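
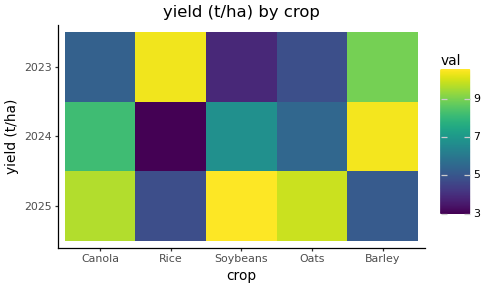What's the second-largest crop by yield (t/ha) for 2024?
Canola

Top 3 for 2024: Barley ≈ 10, Canola ≈ 8, Soybeans ≈ 7.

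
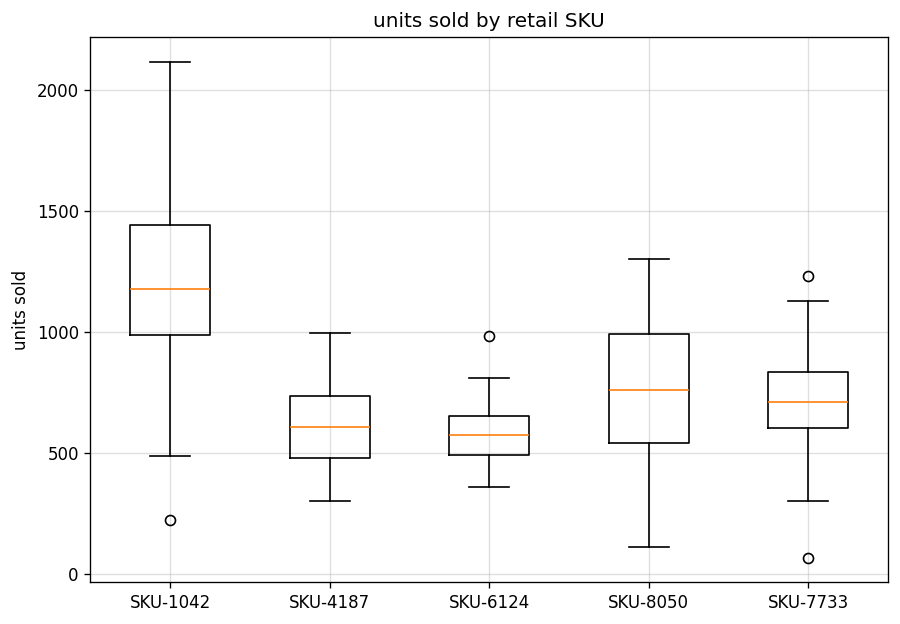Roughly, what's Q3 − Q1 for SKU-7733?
Q3 ≈ 850, Q1 ≈ 600; IQR ≈ 250.

≈ 250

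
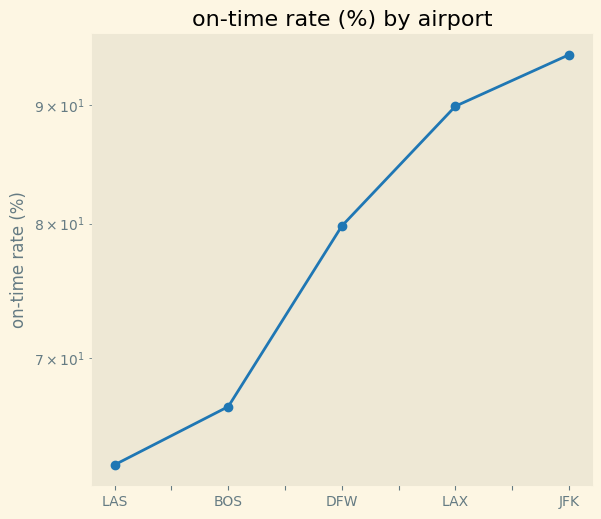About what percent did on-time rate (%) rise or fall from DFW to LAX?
≈ +12.5%

DFW ≈ 80, LAX ≈ 90; (90 − 80) / 80 ≈ +12.5%.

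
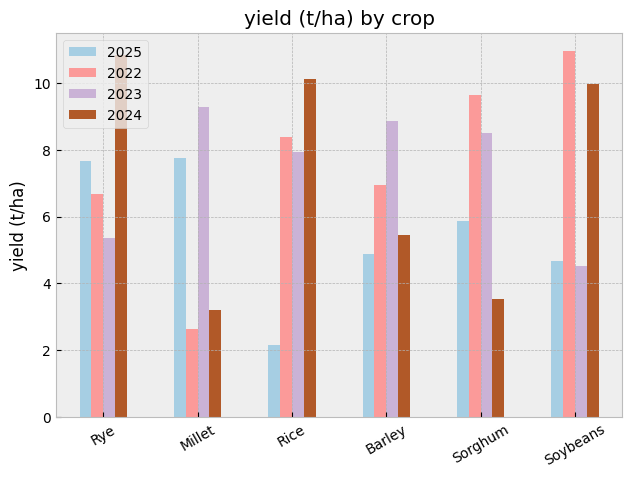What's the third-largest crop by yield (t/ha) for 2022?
Top 4 for 2022: Soybeans ≈ 11, Sorghum ≈ 10, Rice ≈ 8, Barley ≈ 7.

Rice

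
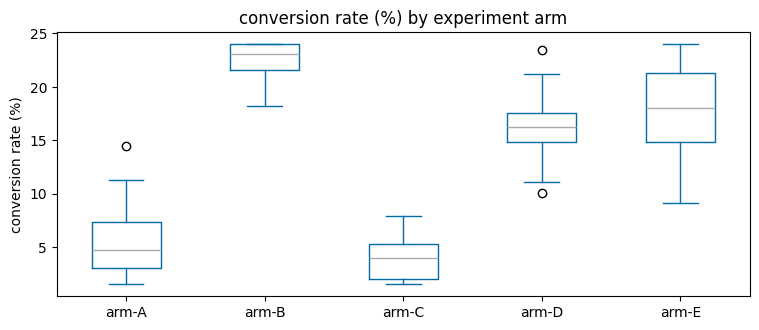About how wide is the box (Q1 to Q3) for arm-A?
Q3 ≈ 8, Q1 ≈ 4; IQR ≈ 4.

≈ 4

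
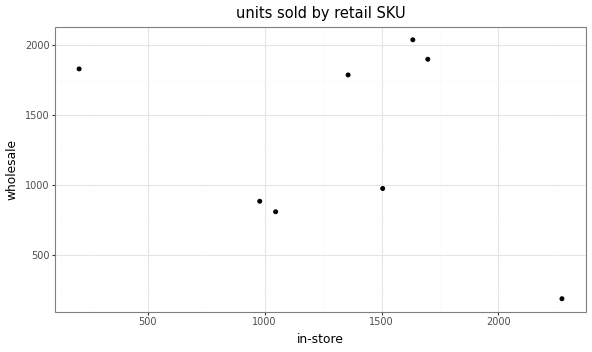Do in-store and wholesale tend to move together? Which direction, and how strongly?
Points are negatively correlated; weak (|r| ≈ 0.3).

negative, weak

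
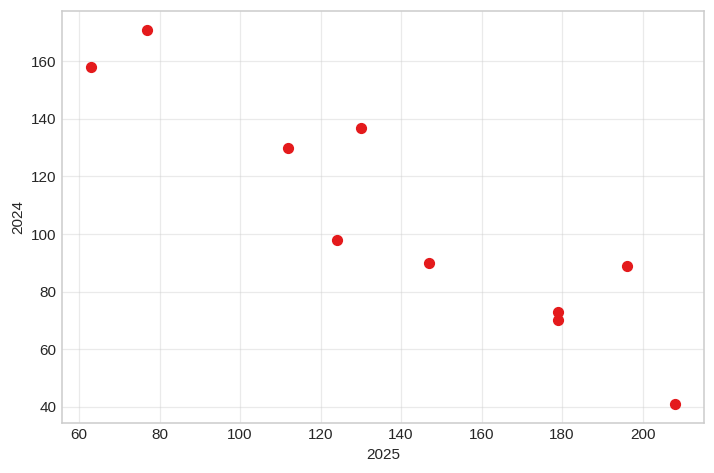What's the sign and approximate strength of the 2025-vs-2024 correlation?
negative, strong

Points are negatively correlated; strong (|r| ≈ 0.9).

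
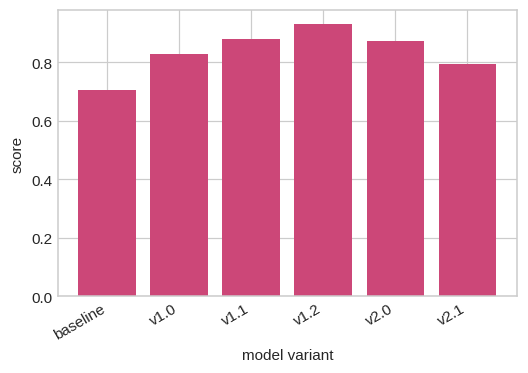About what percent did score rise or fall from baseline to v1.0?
≈ +14.3%

baseline ≈ 0.7, v1.0 ≈ 0.8; (0.8 − 0.7) / 0.7 ≈ +14.3%.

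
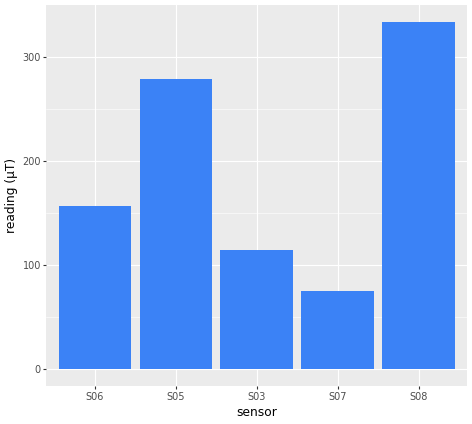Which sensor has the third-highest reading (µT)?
Top 4: S08 ≈ 350, S05 ≈ 300, S06 ≈ 150, S03 ≈ 100.

S06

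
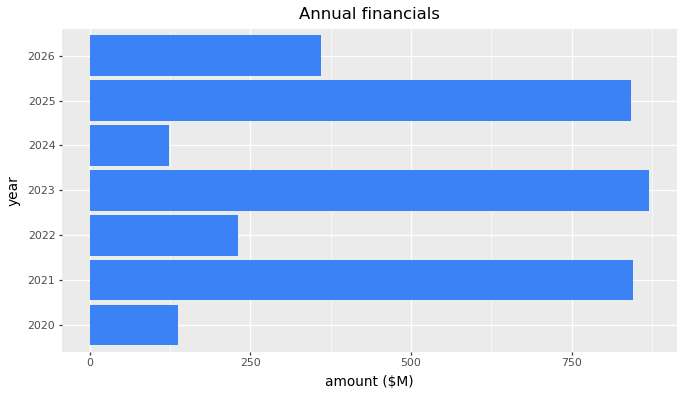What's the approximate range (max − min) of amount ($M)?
Max 2023 ≈ 900, min 2024 ≈ 100; range ≈ 800.

≈ 800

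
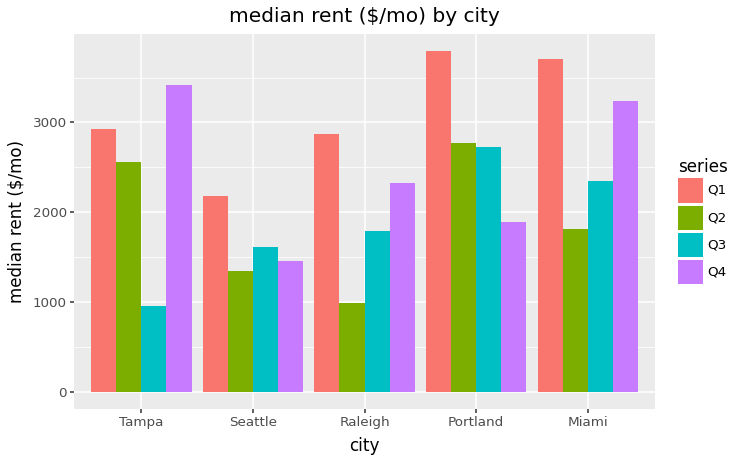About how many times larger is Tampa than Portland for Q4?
≈ 1.75×

Tampa ≈ 3500, Portland ≈ 2000; 3500/2000 ≈ 1.75.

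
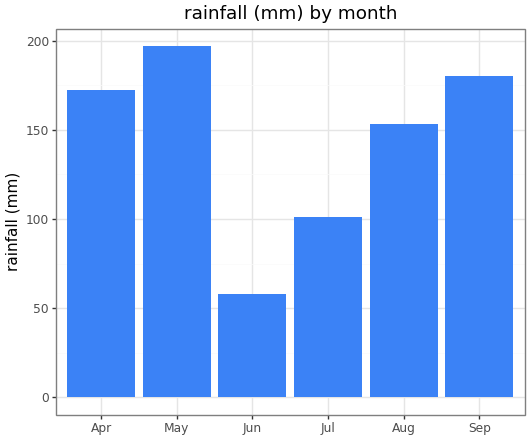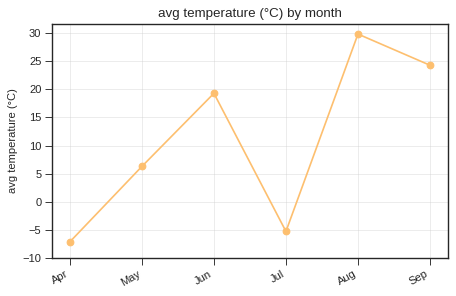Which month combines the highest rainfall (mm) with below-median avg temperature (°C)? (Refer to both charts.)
Chart 2 median avg temperature (°C) ≈ 15; below-median months: Apr, May, Jul. Among those, May has the highest rainfall (mm) (≈ 200).

May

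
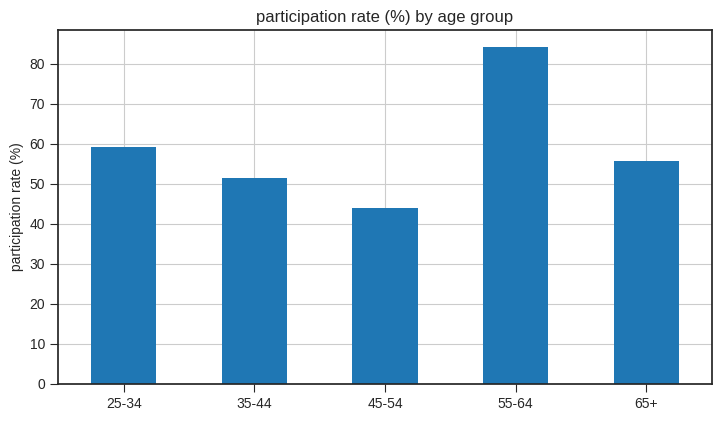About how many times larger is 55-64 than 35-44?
55-64 ≈ 80, 35-44 ≈ 50; 80/50 ≈ 1.6.

≈ 1.6×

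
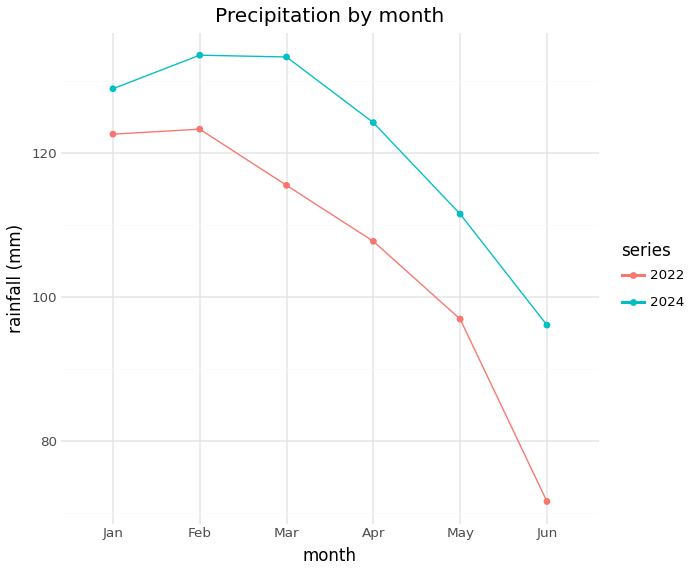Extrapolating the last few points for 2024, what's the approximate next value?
≈ 90

Last three: 120, 110, 100 → slope ≈ -10/step → next ≈ 90.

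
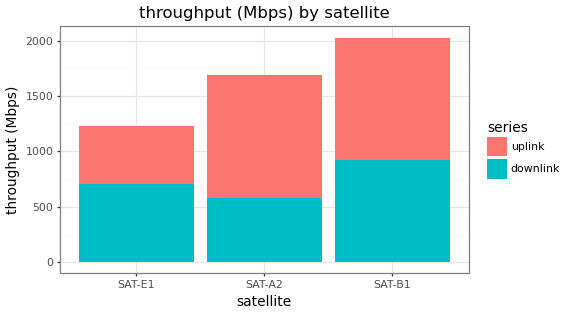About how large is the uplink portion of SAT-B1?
uplink top ≈ 2000, bottom ≈ 1000; segment ≈ 1000.

≈ 1000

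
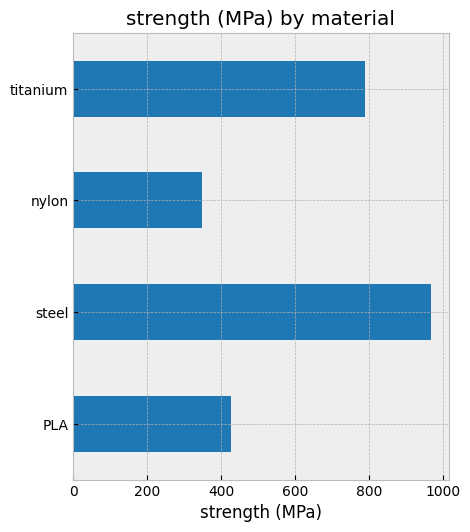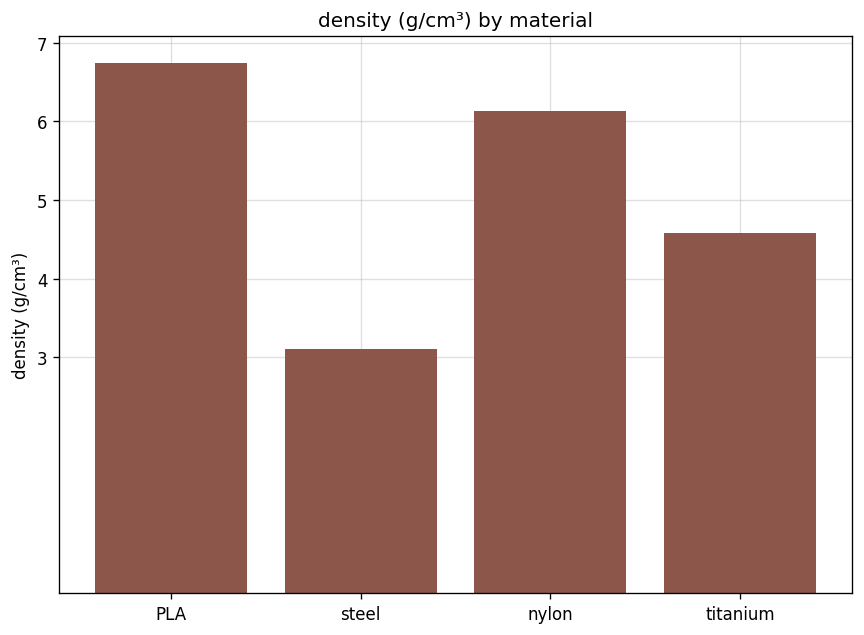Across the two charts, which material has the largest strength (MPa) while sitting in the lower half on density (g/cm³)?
Chart 2 median density (g/cm³) ≈ 5; below-median materials: steel, titanium. Among those, steel has the highest strength (MPa) (≈ 1000).

steel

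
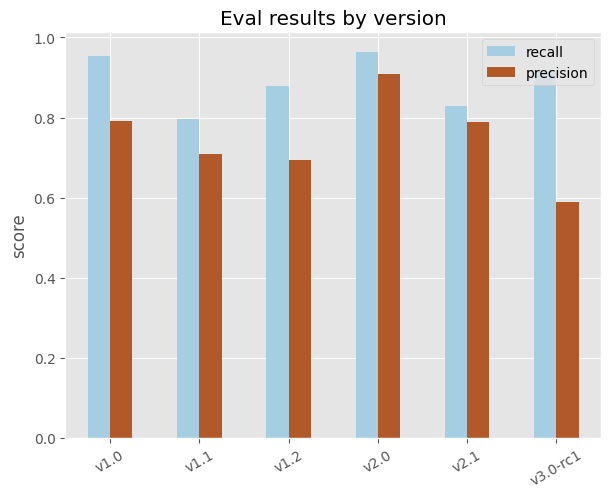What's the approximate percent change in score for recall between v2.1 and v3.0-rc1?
v2.1 ≈ 0.8, v3.0-rc1 ≈ 0.9; (0.9 − 0.8) / 0.8 ≈ +12.5%.

≈ +12.5%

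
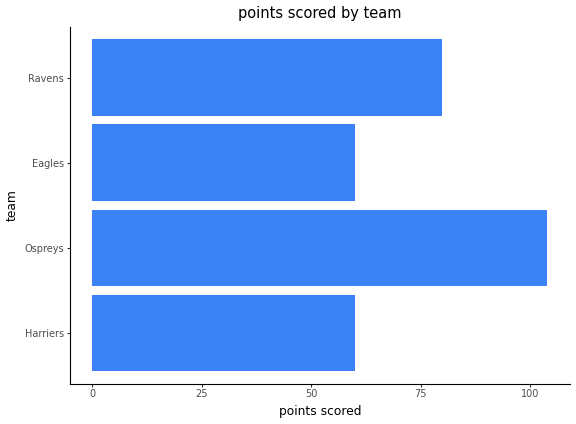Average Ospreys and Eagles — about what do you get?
≈ 80

(100 + 60) / 2 ≈ 80.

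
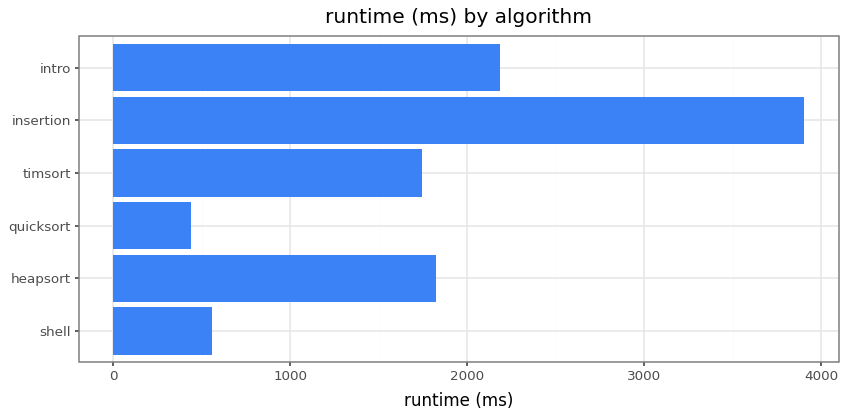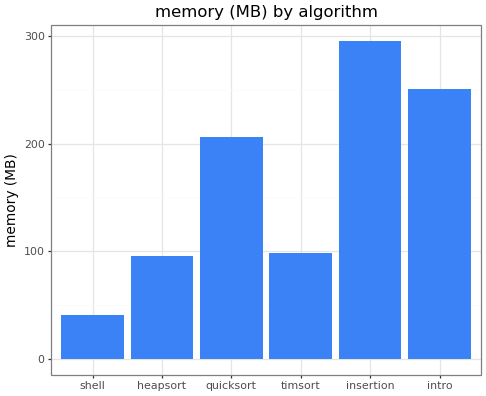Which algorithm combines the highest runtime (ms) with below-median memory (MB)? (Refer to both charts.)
heapsort

Chart 2 median memory (MB) ≈ 150; below-median algorithms: shell, heapsort, timsort. Among those, heapsort has the highest runtime (ms) (≈ 2000).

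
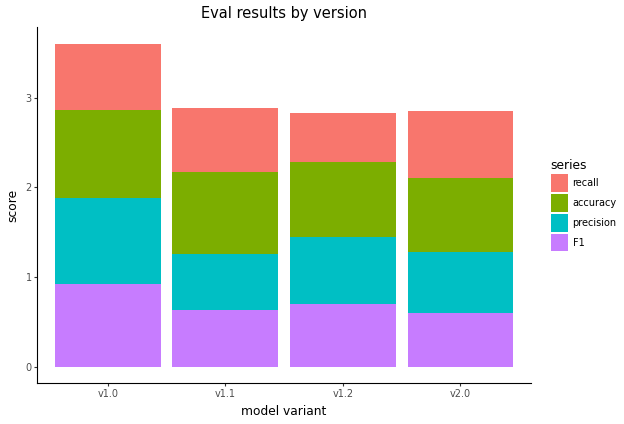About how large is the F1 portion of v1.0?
≈ 1.0

F1 top ≈ 1.0, bottom ≈ 0.0; segment ≈ 1.0.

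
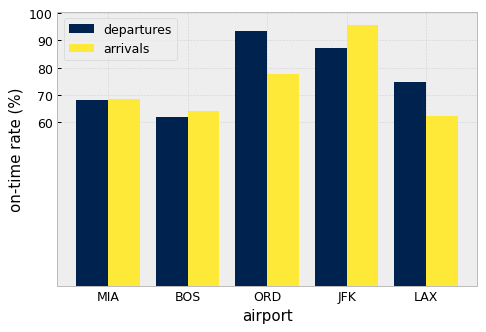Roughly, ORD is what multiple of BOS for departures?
ORD ≈ 90, BOS ≈ 60; 90/60 ≈ 1.5.

≈ 1.5×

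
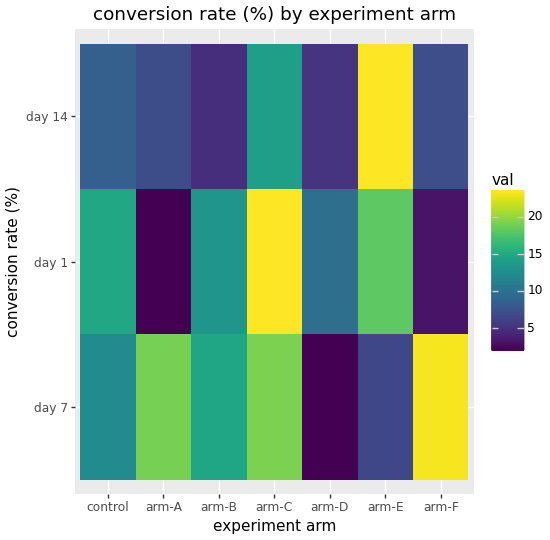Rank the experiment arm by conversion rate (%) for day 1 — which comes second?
Top 3 for day 1: arm-C ≈ 24, arm-E ≈ 18, control ≈ 14.

arm-E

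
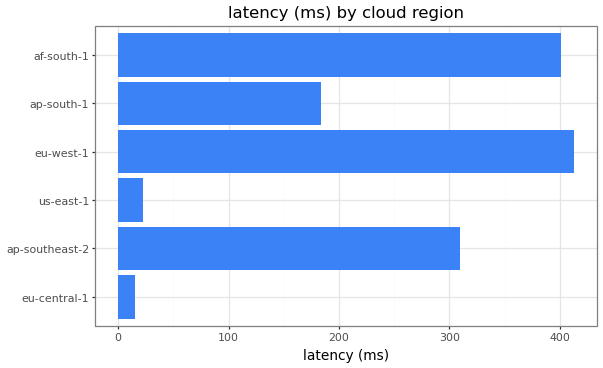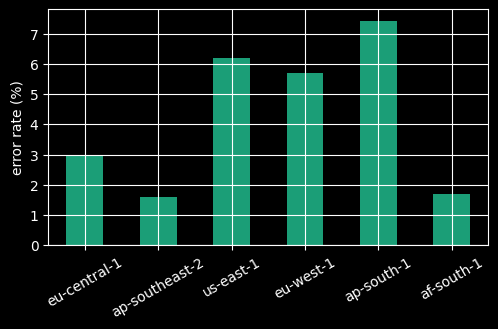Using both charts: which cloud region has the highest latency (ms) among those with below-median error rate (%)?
Chart 2 median error rate (%) ≈ 4; below-median cloud regions: eu-central-1, ap-southeast-2, af-south-1. Among those, af-south-1 has the highest latency (ms) (≈ 400).

af-south-1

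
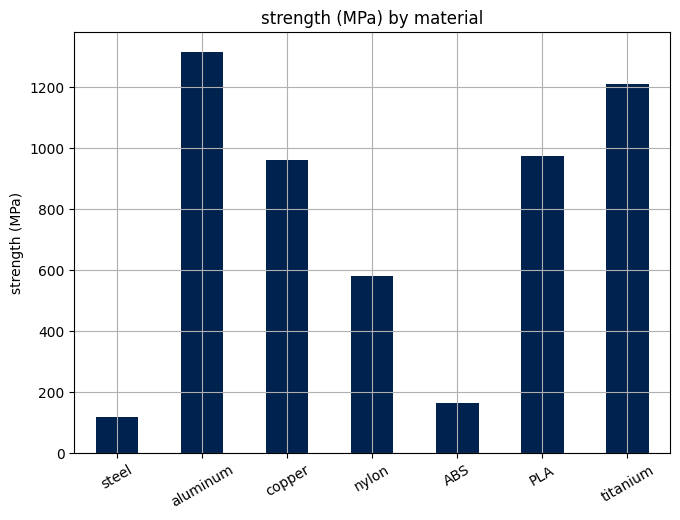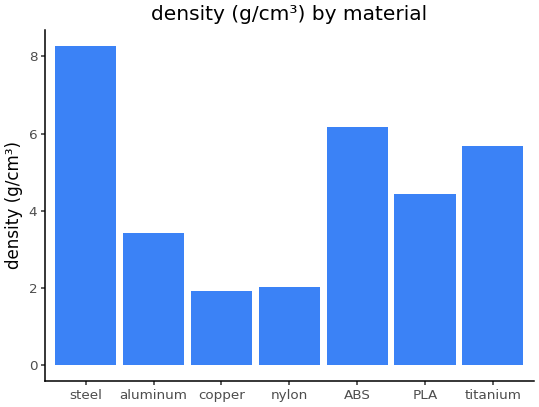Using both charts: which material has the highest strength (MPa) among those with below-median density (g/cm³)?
aluminum

Chart 2 median density (g/cm³) ≈ 4; below-median materials: aluminum, copper, nylon. Among those, aluminum has the highest strength (MPa) (≈ 1400).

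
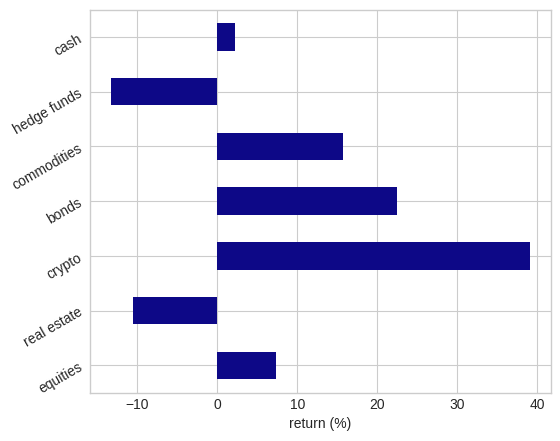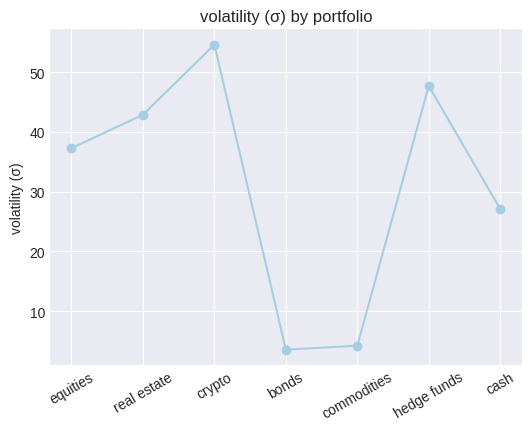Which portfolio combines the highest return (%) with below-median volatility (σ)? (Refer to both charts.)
Chart 2 median volatility (σ) ≈ 40; below-median portfolios: bonds, commodities, cash. Among those, bonds has the highest return (%) (≈ 20).

bonds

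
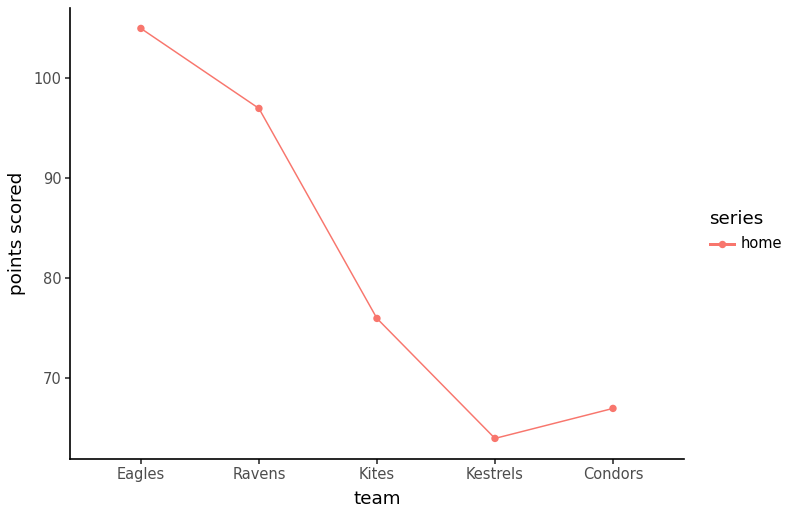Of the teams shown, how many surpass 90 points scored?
Above 90: Eagles, Ravens.

2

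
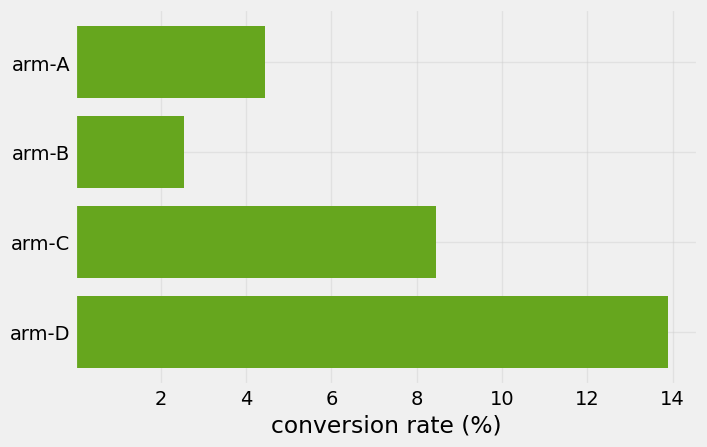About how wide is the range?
≈ 12

Max arm-D ≈ 14, min arm-B ≈ 2; range ≈ 12.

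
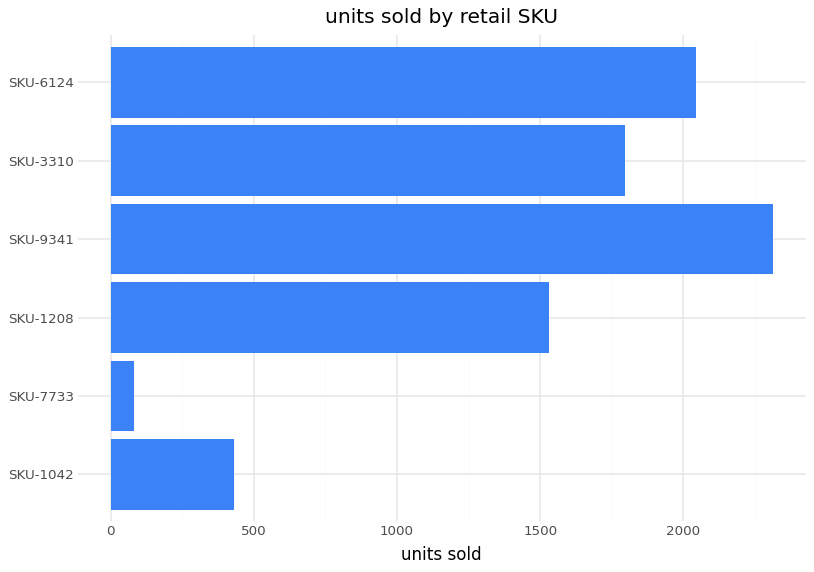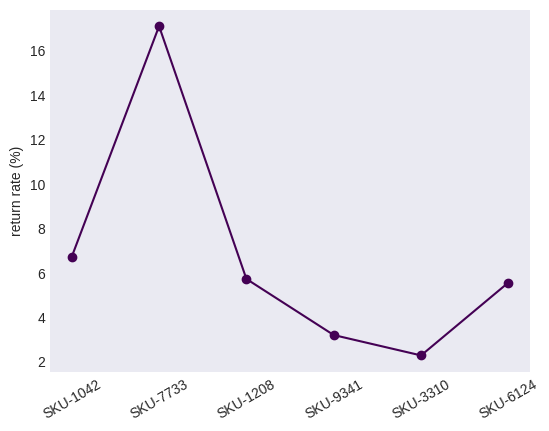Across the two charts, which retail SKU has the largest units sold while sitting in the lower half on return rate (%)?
SKU-9341

Chart 2 median return rate (%) ≈ 6; below-median retail SKUs: SKU-9341, SKU-3310, SKU-6124. Among those, SKU-9341 has the highest units sold (≈ 2500).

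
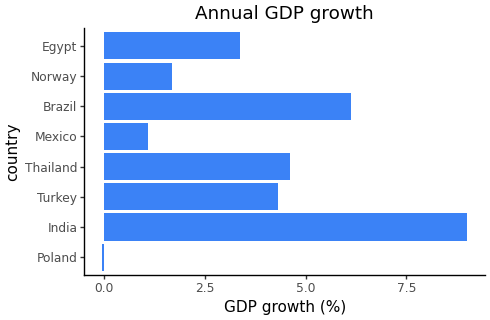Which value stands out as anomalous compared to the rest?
India ≈ 9; the rest sit between ≈ 0 and ≈ 6.

India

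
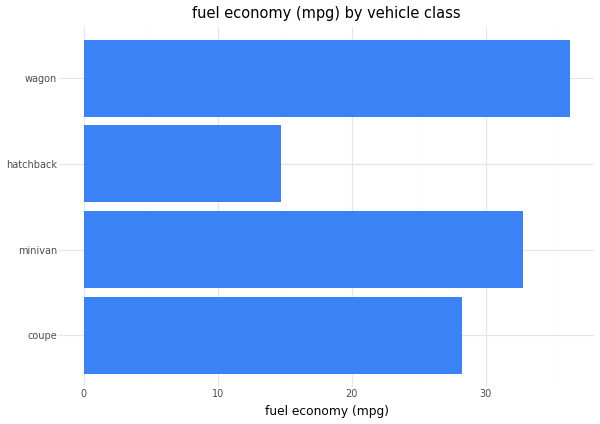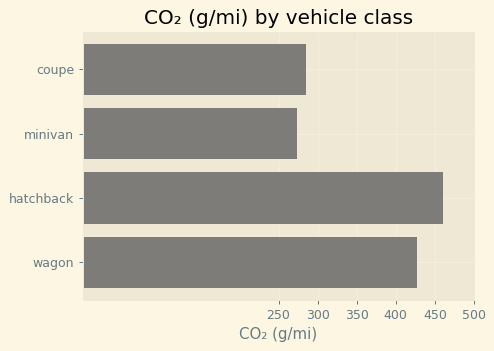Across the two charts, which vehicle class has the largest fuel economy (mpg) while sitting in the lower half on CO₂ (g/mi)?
Chart 2 median CO₂ (g/mi) ≈ 350; below-median vehicle classes: coupe, minivan. Among those, minivan has the highest fuel economy (mpg) (≈ 35).

minivan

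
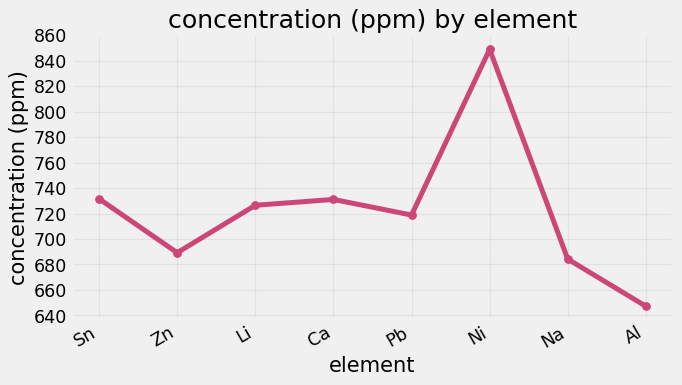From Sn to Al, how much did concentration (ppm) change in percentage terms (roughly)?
Sn ≈ 740, Al ≈ 640; (640 − 740) / 740 ≈ -13.5%.

≈ -13.5%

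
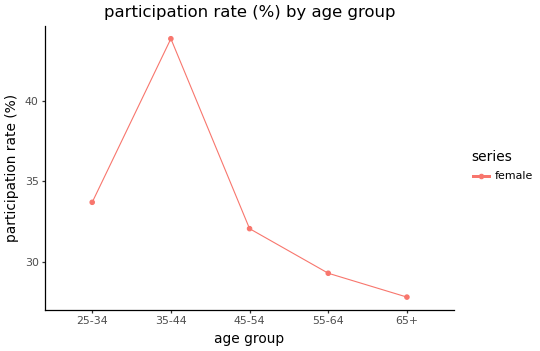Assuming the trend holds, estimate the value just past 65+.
Last three: 32, 30, 28 → slope ≈ -2/step → next ≈ 26.

≈ 26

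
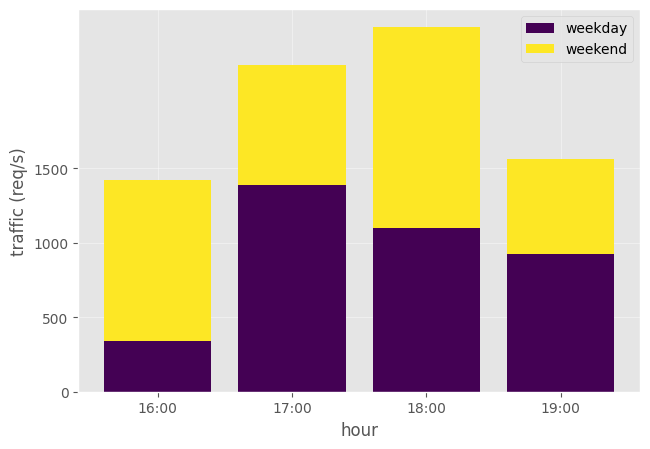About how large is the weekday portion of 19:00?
weekday top ≈ 1000, bottom ≈ 0; segment ≈ 1000.

≈ 1000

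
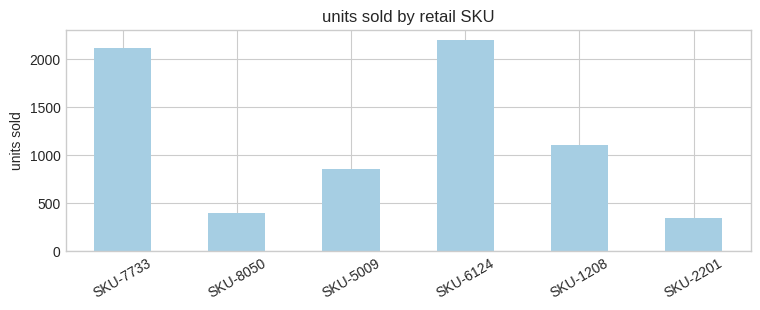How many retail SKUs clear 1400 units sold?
Above 1400: SKU-7733, SKU-6124.

2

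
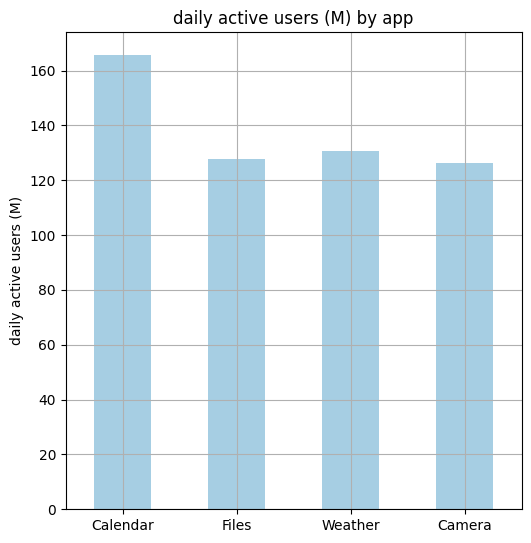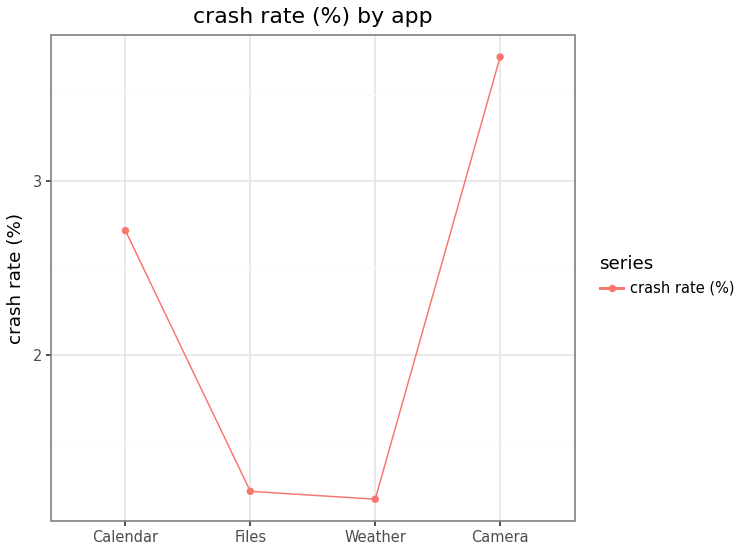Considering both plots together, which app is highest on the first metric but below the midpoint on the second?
Chart 2 median crash rate (%) ≈ 2; below-median apps: Files, Weather. Among those, Weather has the highest daily active users (M) (≈ 140).

Weather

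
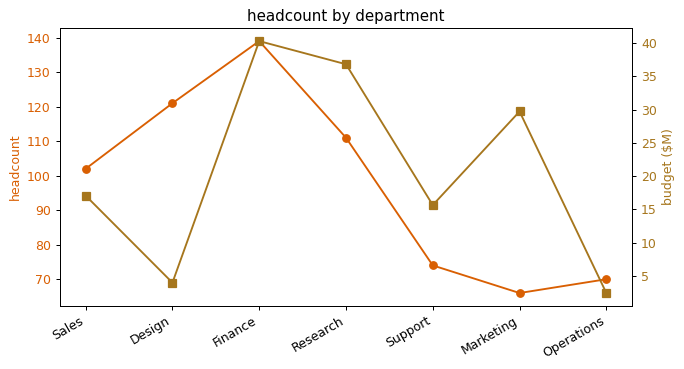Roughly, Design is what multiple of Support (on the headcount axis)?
≈ 1.71×

Design ≈ 120, Support ≈ 70; 120/70 ≈ 1.71.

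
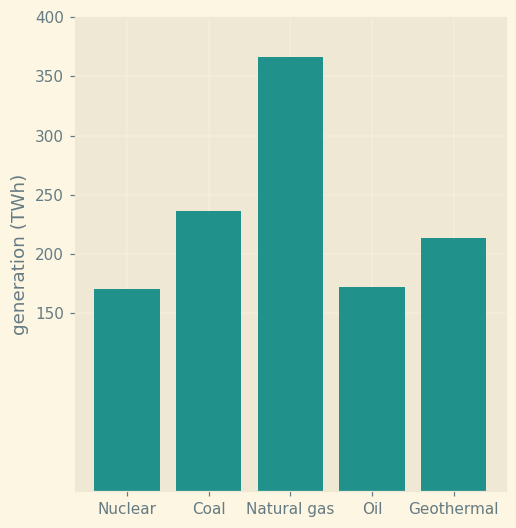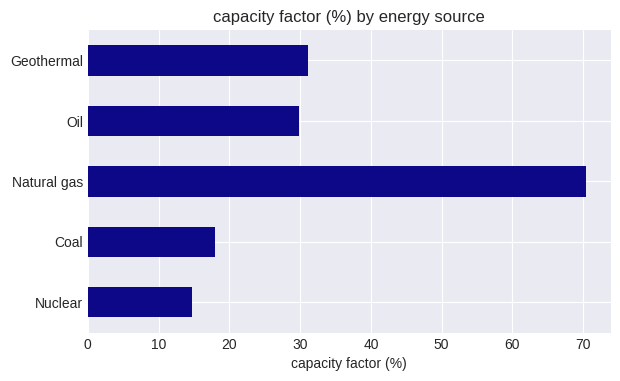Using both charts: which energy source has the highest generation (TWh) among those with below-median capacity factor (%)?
Chart 2 median capacity factor (%) ≈ 30; below-median energy sources: Nuclear, Coal. Among those, Coal has the highest generation (TWh) (≈ 250).

Coal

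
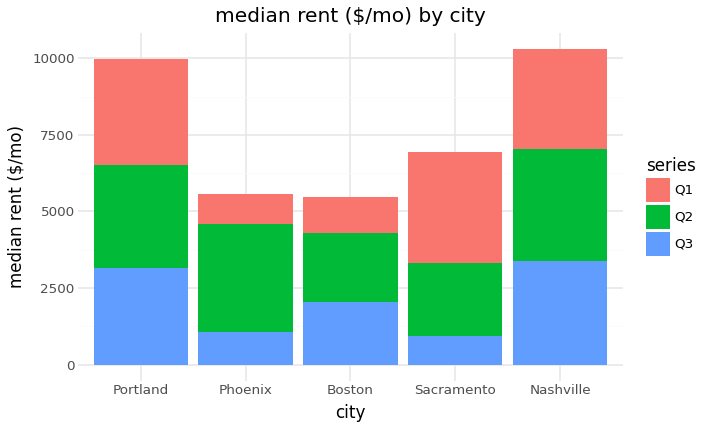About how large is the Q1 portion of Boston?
Q1 top ≈ 5000, bottom ≈ 4000; segment ≈ 1000.

≈ 1000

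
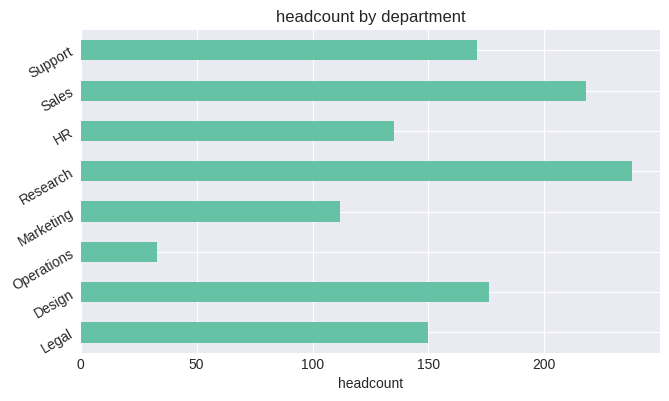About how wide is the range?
Max Research ≈ 240, min Operations ≈ 40; range ≈ 200.

≈ 200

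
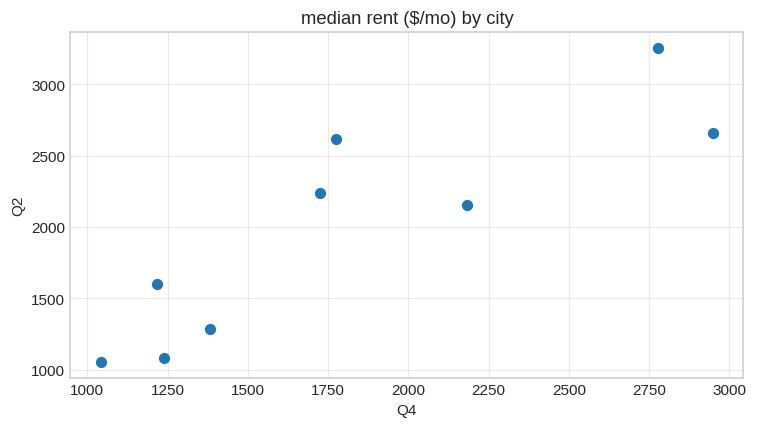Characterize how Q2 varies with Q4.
positive, strong

Points are positively correlated; strong (|r| ≈ 0.9).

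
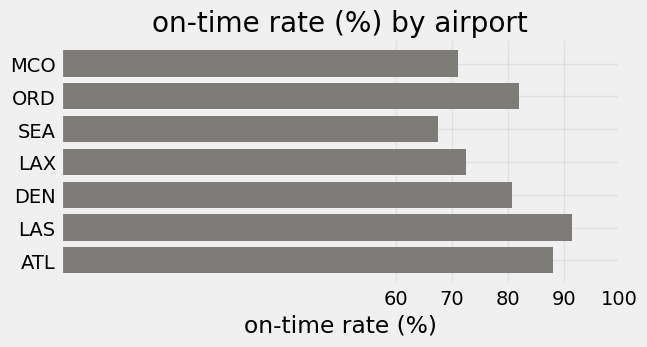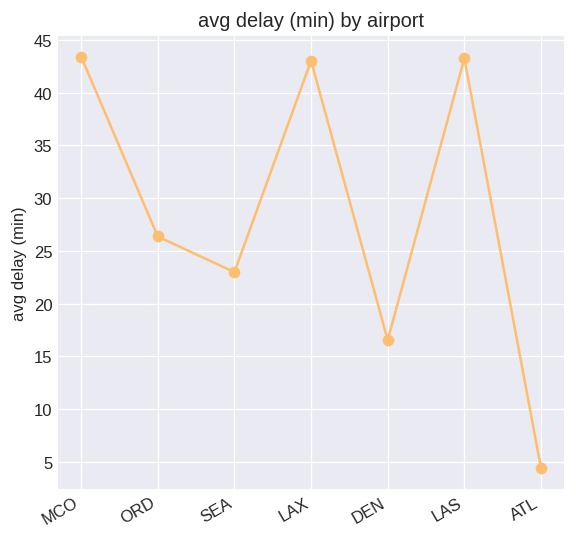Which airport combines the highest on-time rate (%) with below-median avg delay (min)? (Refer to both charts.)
ATL

Chart 2 median avg delay (min) ≈ 25; below-median airports: SEA, DEN, ATL. Among those, ATL has the highest on-time rate (%) (≈ 90).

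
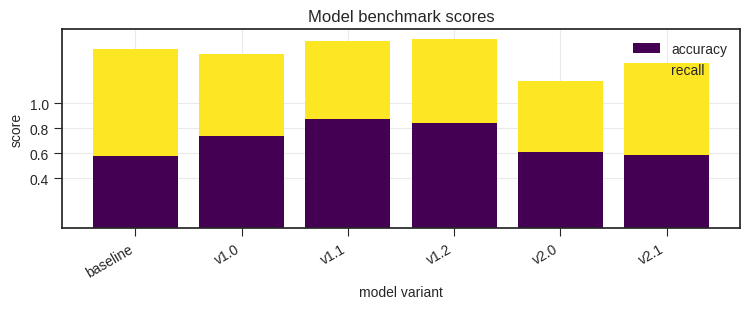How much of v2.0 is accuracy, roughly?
≈ 0.6

accuracy top ≈ 0.6, bottom ≈ 0.0; segment ≈ 0.6.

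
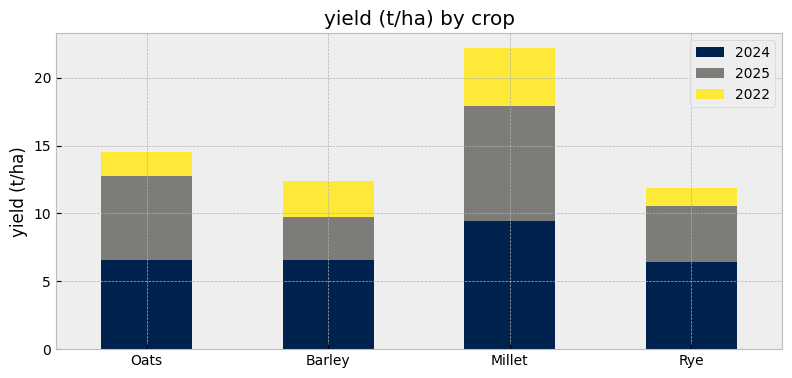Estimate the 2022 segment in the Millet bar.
2022 top ≈ 22, bottom ≈ 18; segment ≈ 4.

≈ 4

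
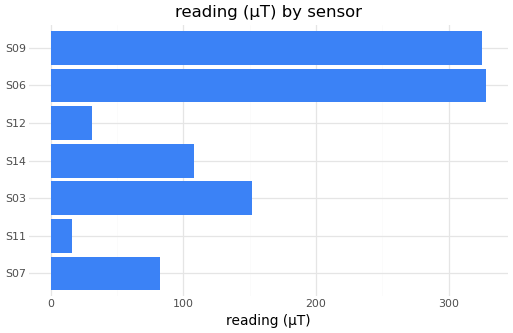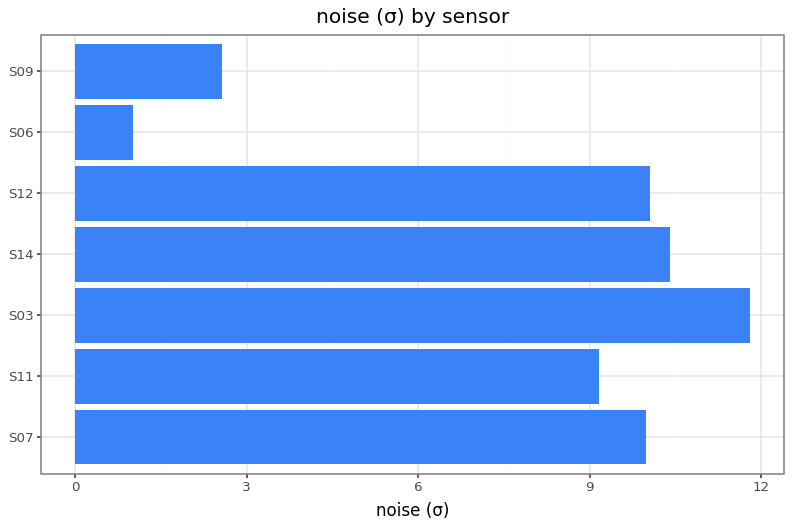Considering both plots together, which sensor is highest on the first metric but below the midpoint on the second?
Chart 2 median noise (σ) ≈ 10; below-median sensors: S11, S06, S09. Among those, S06 has the highest reading (µT) (≈ 350).

S06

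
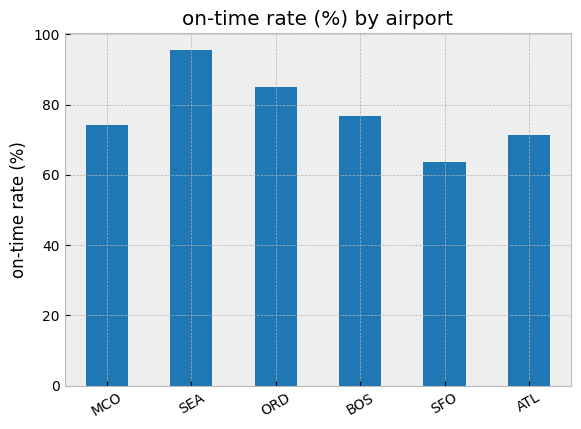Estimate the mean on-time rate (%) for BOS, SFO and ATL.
(80 + 60 + 70) / 3 ≈ 70.

≈ 70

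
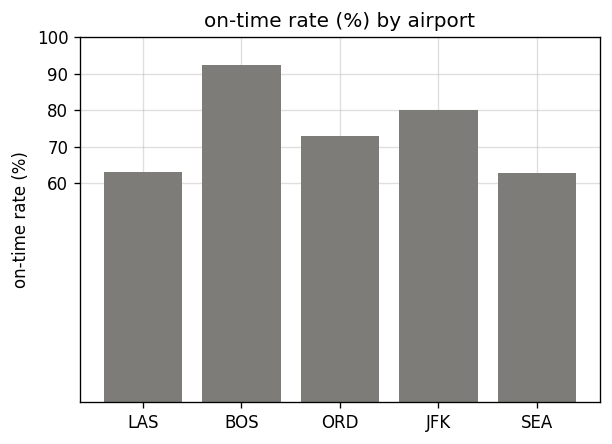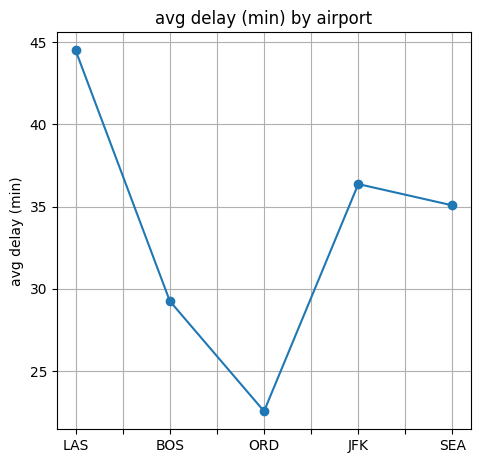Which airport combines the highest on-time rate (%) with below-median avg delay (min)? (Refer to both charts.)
BOS

Chart 2 median avg delay (min) ≈ 35; below-median airports: BOS, ORD. Among those, BOS has the highest on-time rate (%) (≈ 90).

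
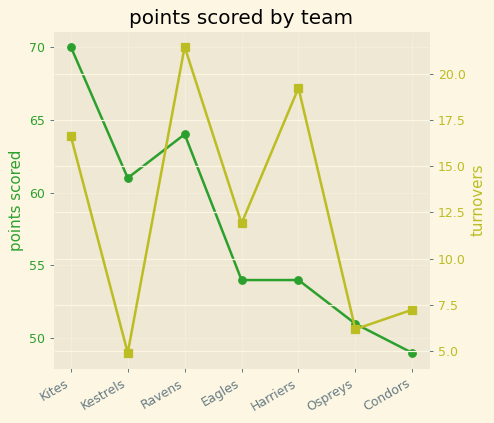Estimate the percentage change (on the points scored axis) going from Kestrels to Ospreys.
Kestrels ≈ 60, Ospreys ≈ 52; (52 − 60) / 60 ≈ -13.3%.

≈ -13.3%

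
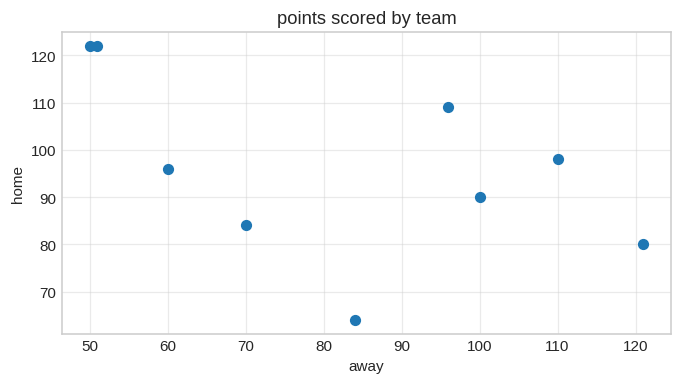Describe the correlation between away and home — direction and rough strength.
Points are negatively correlated; moderate (|r| ≈ 0.5).

negative, moderate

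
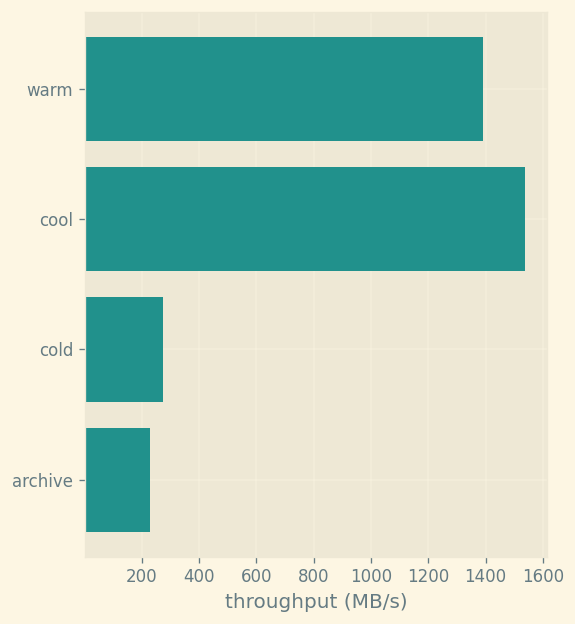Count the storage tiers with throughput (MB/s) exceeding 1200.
Above 1200: warm, cool.

2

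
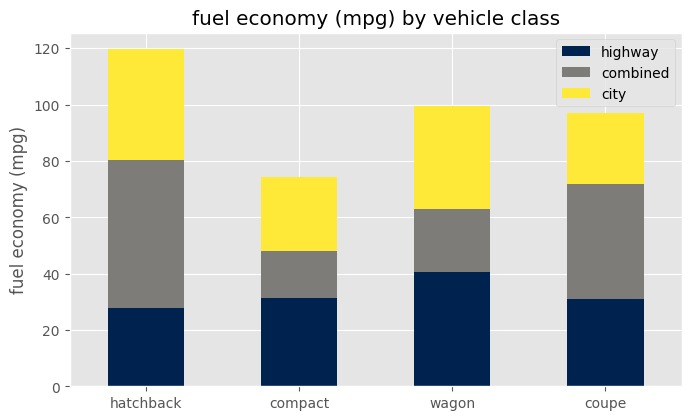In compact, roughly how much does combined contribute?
≈ 20

combined top ≈ 50, bottom ≈ 30; segment ≈ 20.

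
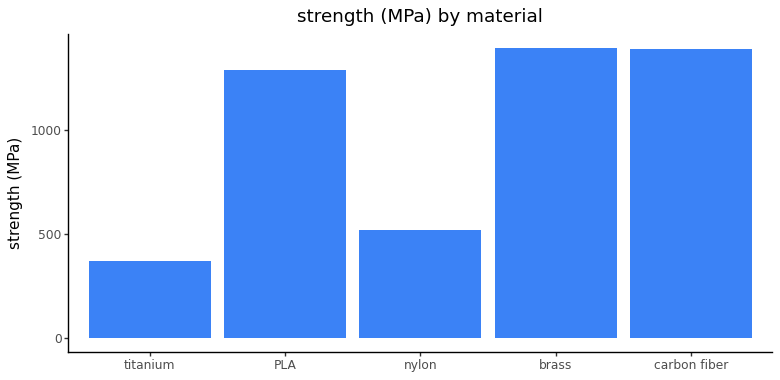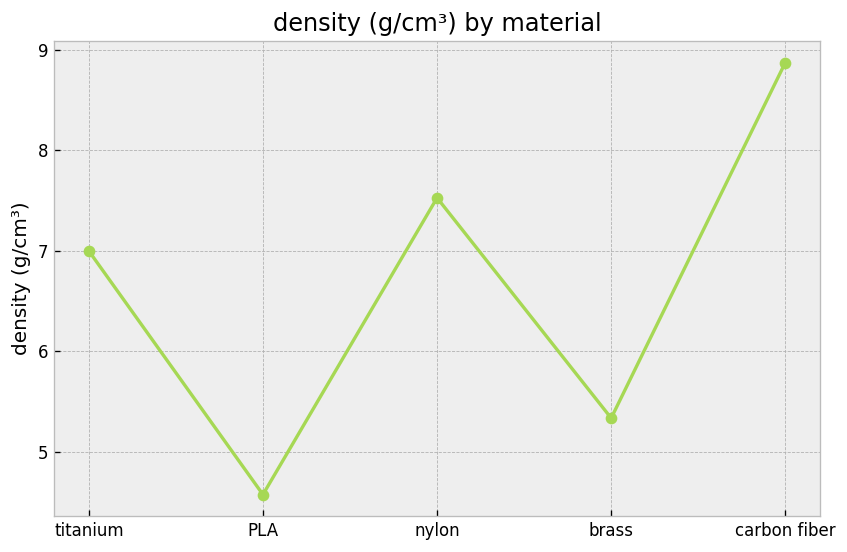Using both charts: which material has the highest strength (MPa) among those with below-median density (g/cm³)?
Chart 2 median density (g/cm³) ≈ 7; below-median materials: PLA, brass. Among those, brass has the highest strength (MPa) (≈ 1400).

brass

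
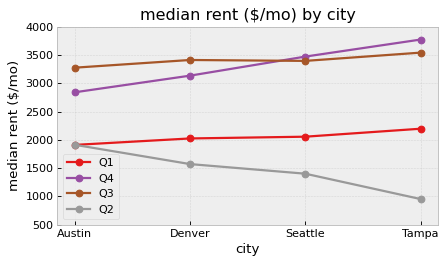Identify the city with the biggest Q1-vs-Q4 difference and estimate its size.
Tampa: Q1 ≈ 2000, Q4 ≈ 4000 → gap ≈ 2000. Next-largest (Seattle) is only ≈ 1500.

Tampa, ≈ 2000 $/mo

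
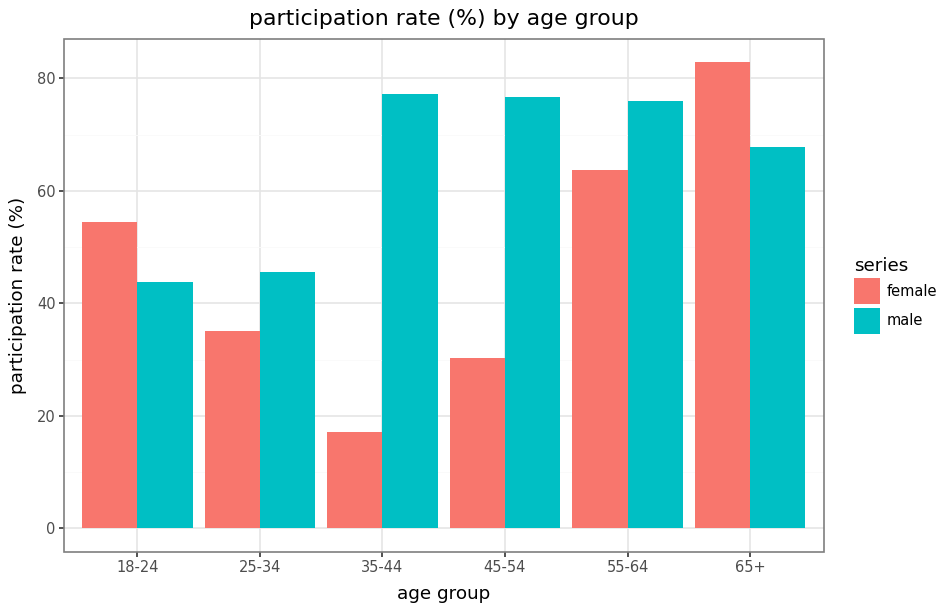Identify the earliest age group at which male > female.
25-34

18-24: male ≈ 40 vs female ≈ 50 (not yet); 25-34: male ≈ 50 vs female ≈ 40 (first crossover).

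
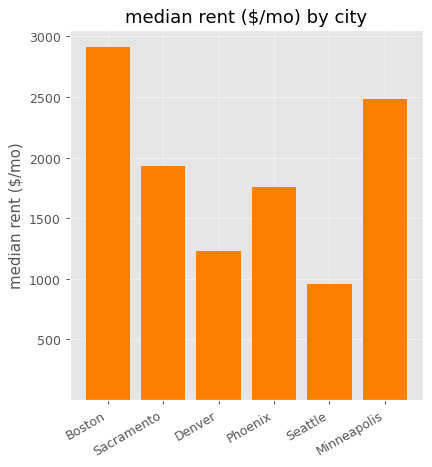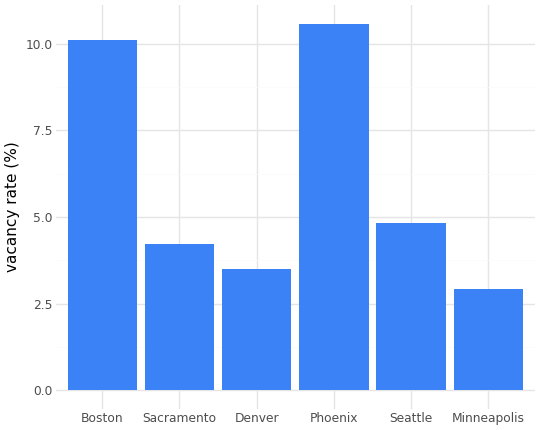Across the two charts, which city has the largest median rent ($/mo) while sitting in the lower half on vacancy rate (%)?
Minneapolis

Chart 2 median vacancy rate (%) ≈ 5; below-median cities: Sacramento, Denver, Minneapolis. Among those, Minneapolis has the highest median rent ($/mo) (≈ 2500).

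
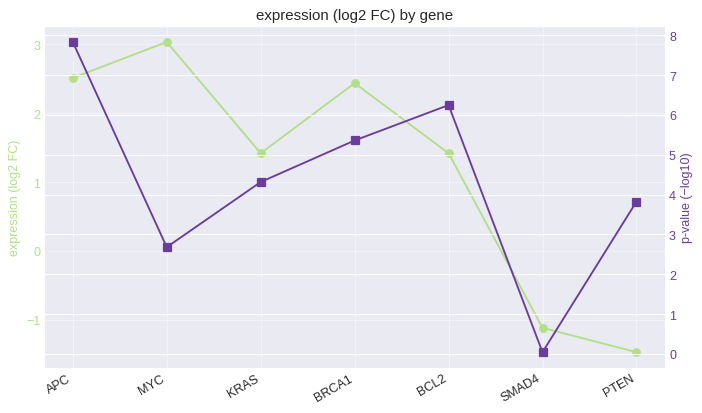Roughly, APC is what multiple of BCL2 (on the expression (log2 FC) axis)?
APC ≈ 2.5, BCL2 ≈ 1.5; 2.5/1.5 ≈ 1.67.

≈ 1.67×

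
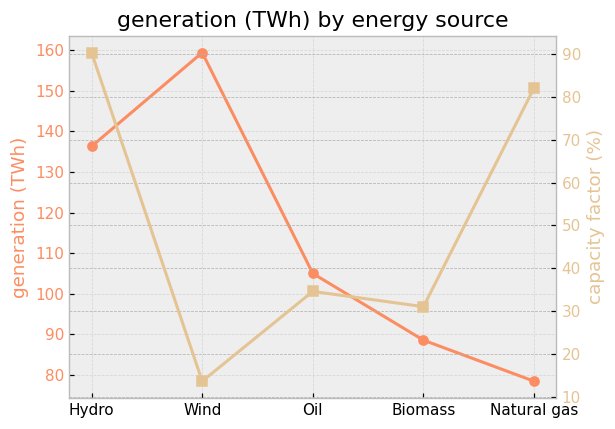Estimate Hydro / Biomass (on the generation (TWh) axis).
≈ 1.56×

Hydro ≈ 140, Biomass ≈ 90; 140/90 ≈ 1.56.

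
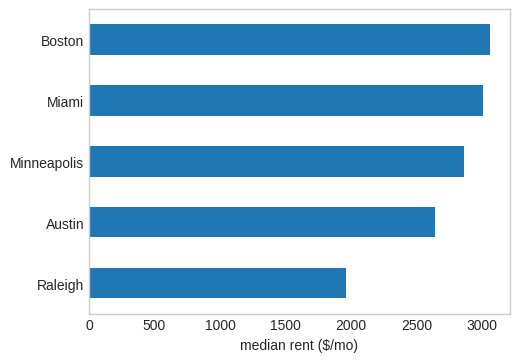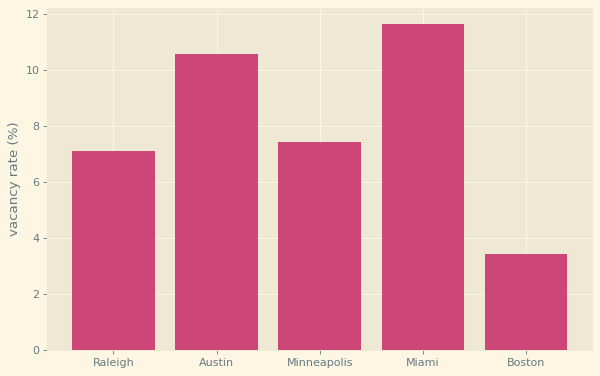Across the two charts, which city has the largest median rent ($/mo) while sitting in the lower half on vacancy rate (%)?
Boston

Chart 2 median vacancy rate (%) ≈ 8; below-median cities: Raleigh, Boston. Among those, Boston has the highest median rent ($/mo) (≈ 3000).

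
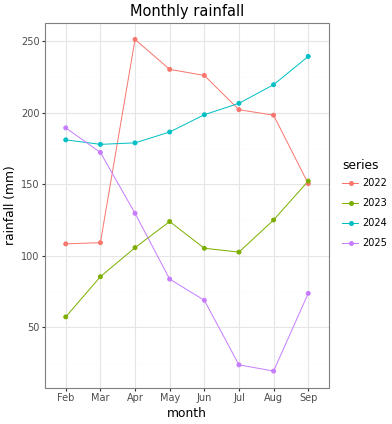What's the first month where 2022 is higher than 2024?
Mar: 2022 ≈ 100 vs 2024 ≈ 180 (not yet); Apr: 2022 ≈ 260 vs 2024 ≈ 180 (first crossover).

Apr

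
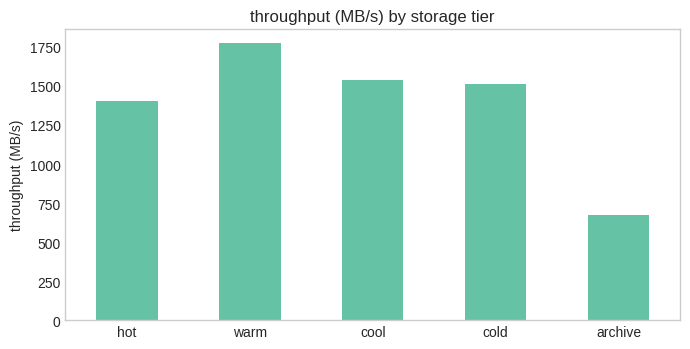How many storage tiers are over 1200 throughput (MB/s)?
4

Above 1200: hot, warm, cool, cold.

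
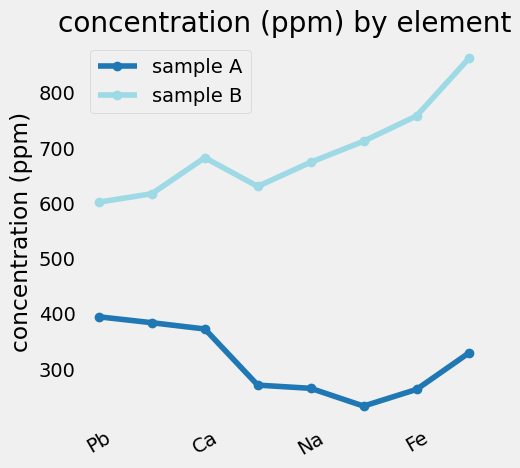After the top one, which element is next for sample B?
Fe

Top 3 for sample B: Sn ≈ 900, Fe ≈ 800, Zn ≈ 700.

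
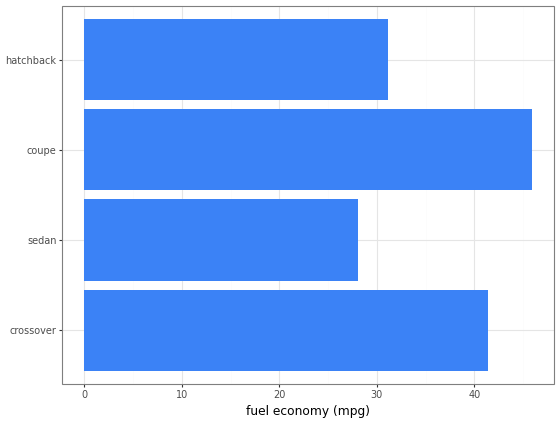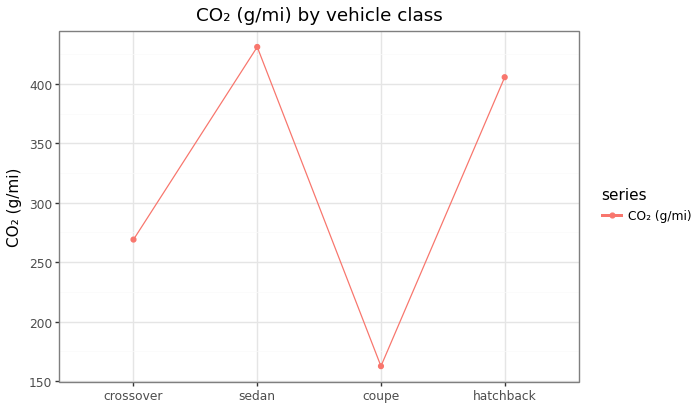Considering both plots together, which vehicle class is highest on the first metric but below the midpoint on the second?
Chart 2 median CO₂ (g/mi) ≈ 350; below-median vehicle classes: crossover, coupe. Among those, coupe has the highest fuel economy (mpg) (≈ 45).

coupe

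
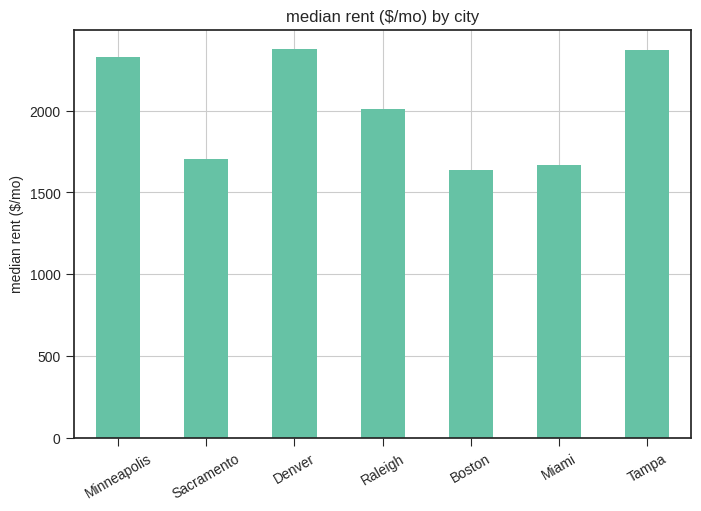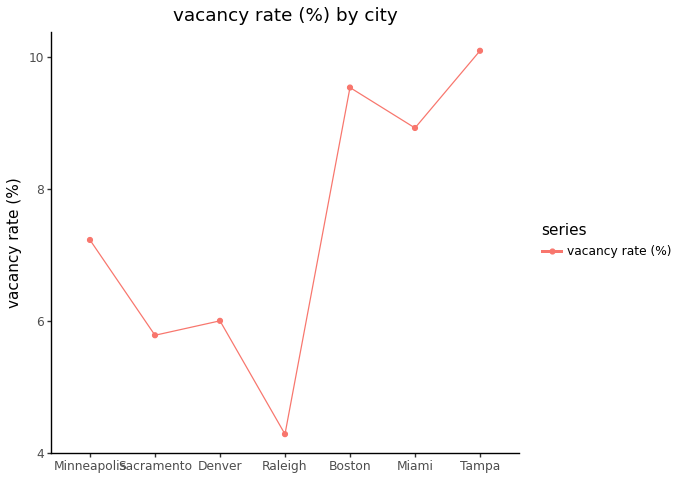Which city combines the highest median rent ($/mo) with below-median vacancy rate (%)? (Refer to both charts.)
Denver

Chart 2 median vacancy rate (%) ≈ 7; below-median cities: Sacramento, Denver, Raleigh. Among those, Denver has the highest median rent ($/mo) (≈ 2500).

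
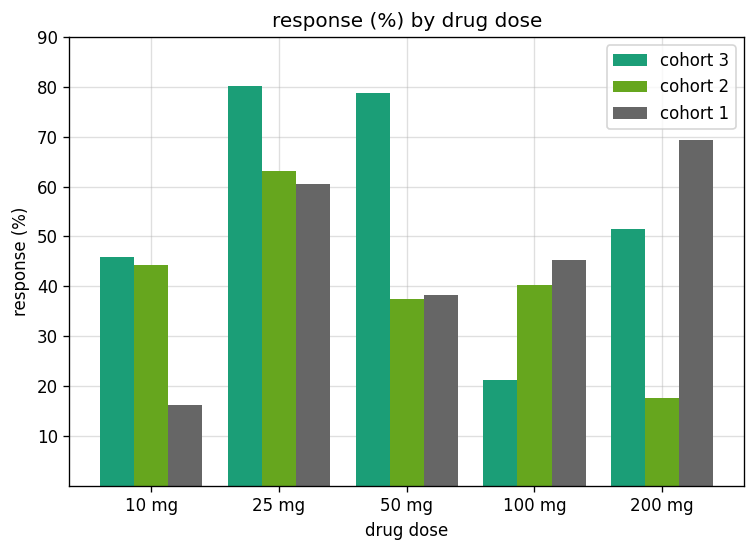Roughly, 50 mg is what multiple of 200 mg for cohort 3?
≈ 1.6×

50 mg ≈ 80, 200 mg ≈ 50; 80/50 ≈ 1.6.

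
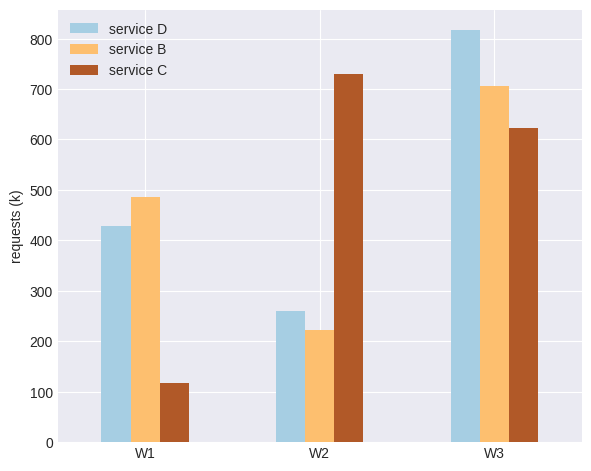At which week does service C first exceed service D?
W2

W1: service C ≈ 100 vs service D ≈ 400 (not yet); W2: service C ≈ 700 vs service D ≈ 300 (first crossover).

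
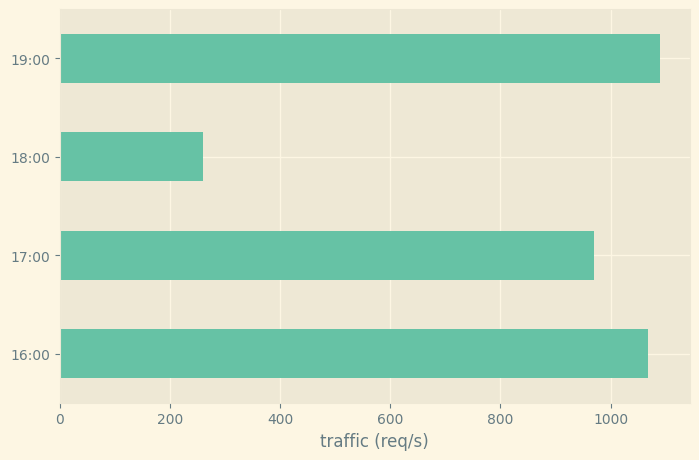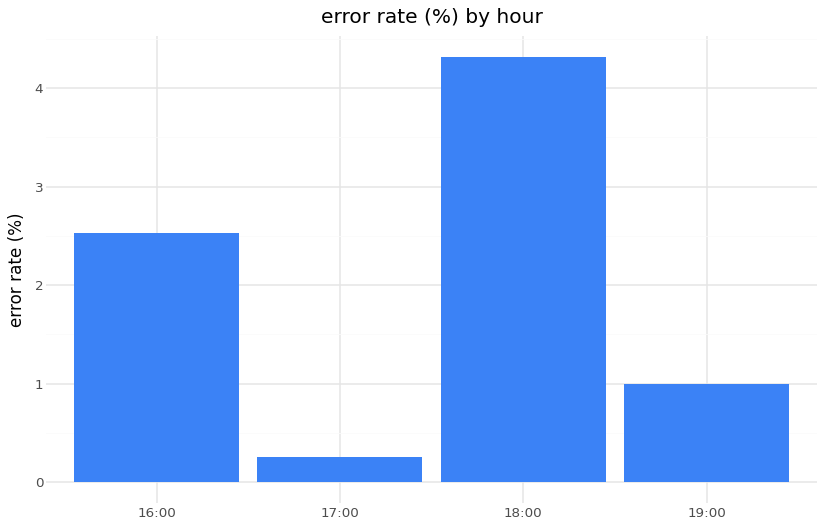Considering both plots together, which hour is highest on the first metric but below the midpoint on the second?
Chart 2 median error rate (%) ≈ 2; below-median hours: 17:00, 19:00. Among those, 19:00 has the highest traffic (req/s) (≈ 1100).

19:00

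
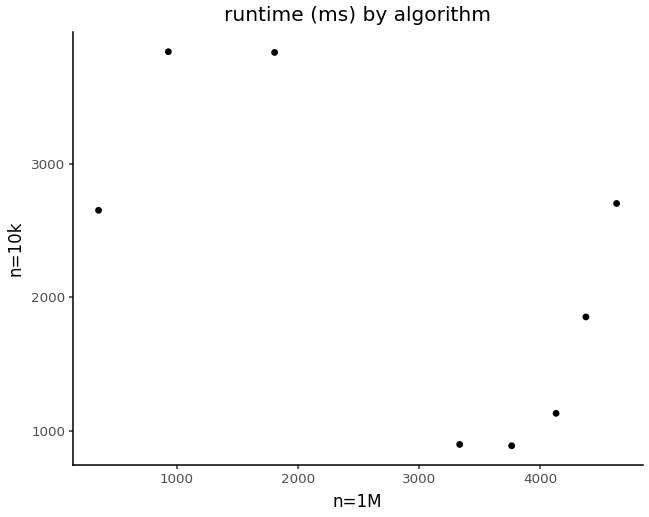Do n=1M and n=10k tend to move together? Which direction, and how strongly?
negative, moderate

Points are negatively correlated; moderate (|r| ≈ 0.6).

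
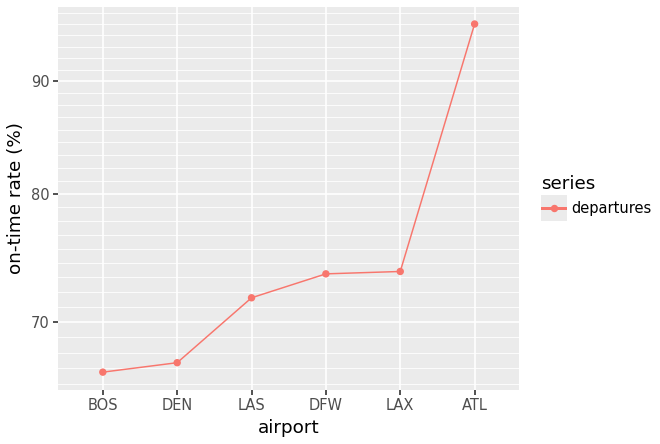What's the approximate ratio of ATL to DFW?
≈ 1.27×

ATL ≈ 95, DFW ≈ 75; 95/75 ≈ 1.27.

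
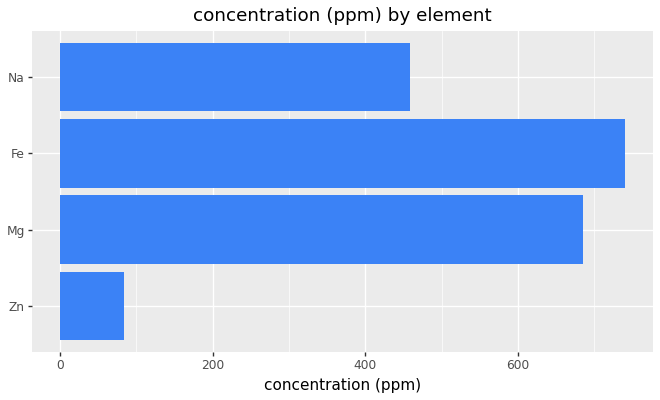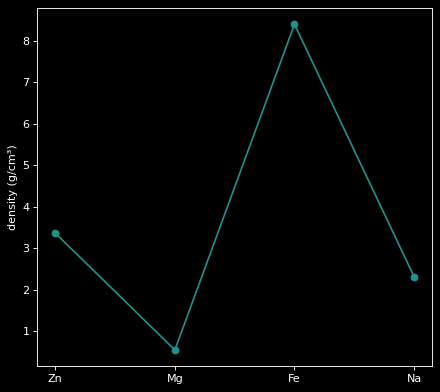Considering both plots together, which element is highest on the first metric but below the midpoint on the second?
Chart 2 median density (g/cm³) ≈ 3; below-median elements: Mg, Na. Among those, Mg has the highest concentration (ppm) (≈ 700).

Mg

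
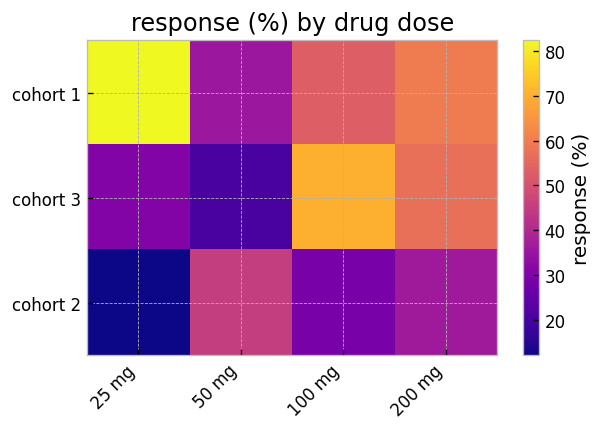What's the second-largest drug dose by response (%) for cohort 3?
200 mg

Top 3 for cohort 3: 100 mg ≈ 70, 200 mg ≈ 60, 25 mg ≈ 30.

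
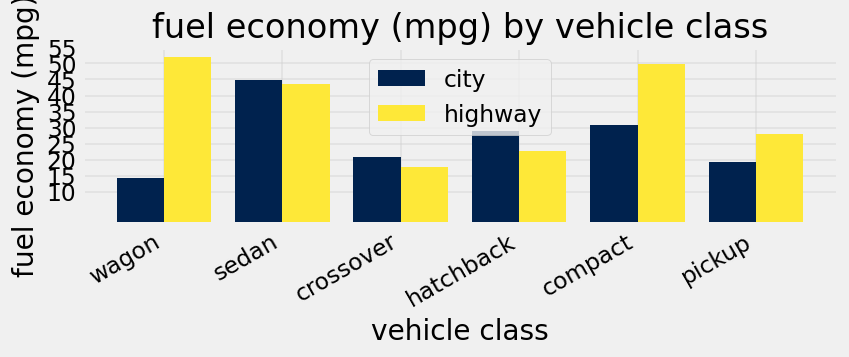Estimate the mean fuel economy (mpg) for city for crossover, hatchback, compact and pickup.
≈ 25

(20 + 30 + 30 + 20) / 4 ≈ 25.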